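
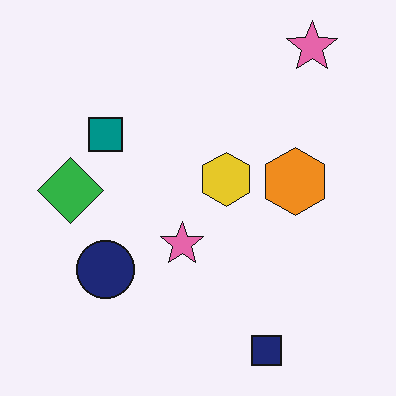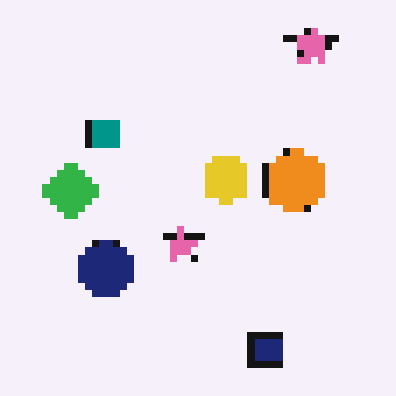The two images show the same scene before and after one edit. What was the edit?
Moderately pixelated.

Shapes are reduced to large square blocks; fine edges and outlines are lost — a downscale-then-upscale (mosaic) effect.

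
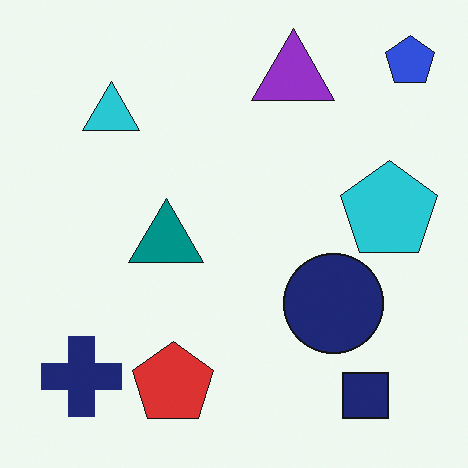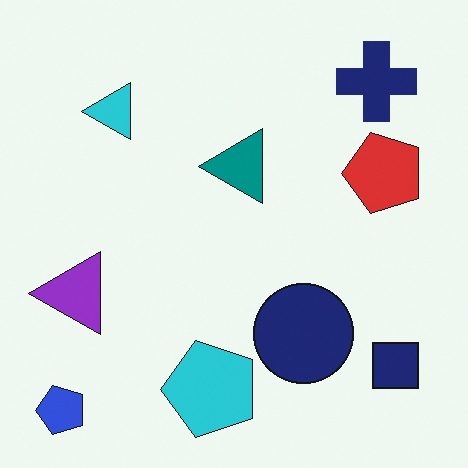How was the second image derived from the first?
This is the original image transposed (reflected across the top-left ↔ bottom-right diagonal).

Shapes have swapped their row and column positions — what was in the top-right is now in the bottom-left — a diagonal reflection.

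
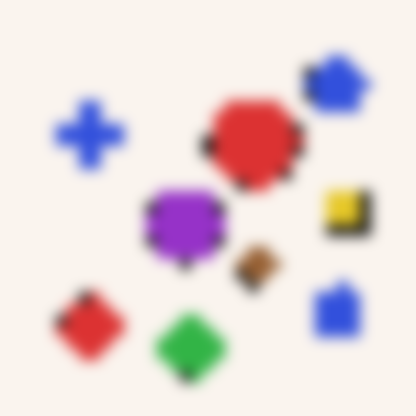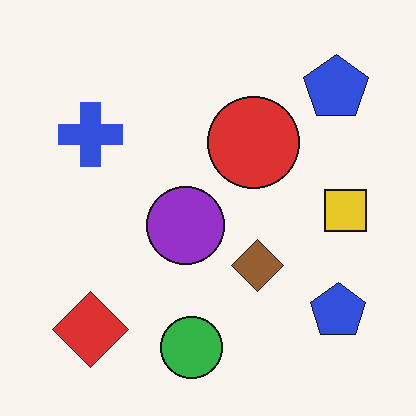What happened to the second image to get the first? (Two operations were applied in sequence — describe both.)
Heavily pixelated into large blocks, then heavily blurred.

Shapes are reduced to large square blocks; fine edges and outlines are lost — a downscale-then-upscale (mosaic) effect. Shape edges and outlines are uniformly softened across the whole image.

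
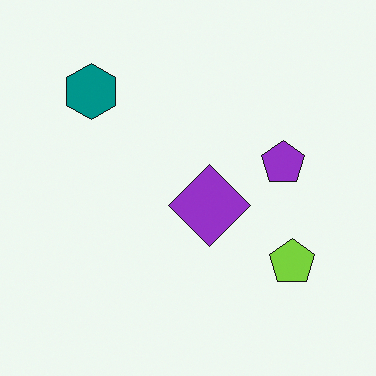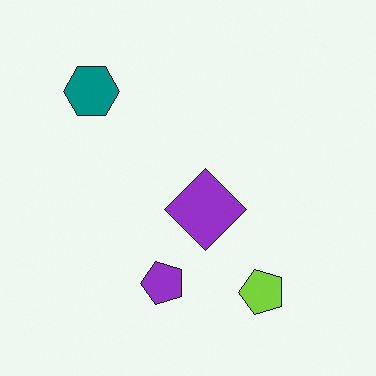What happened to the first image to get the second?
Transposed (reflected across the top-left ↔ bottom-right diagonal).

Shapes have swapped their row and column positions — what was in the top-right is now in the bottom-left — a diagonal reflection.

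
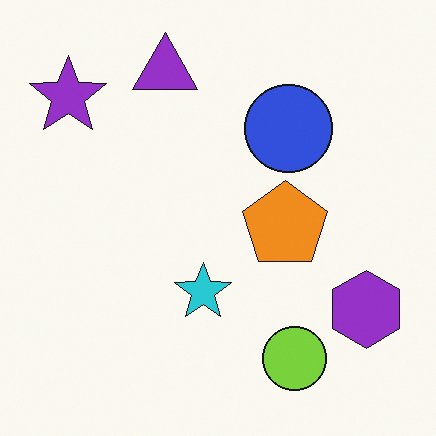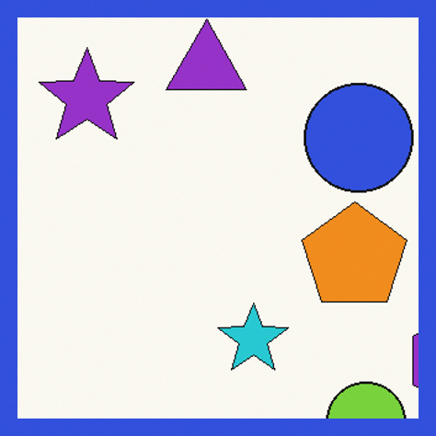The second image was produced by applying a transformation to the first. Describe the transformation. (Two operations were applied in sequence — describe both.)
Cropped slightly and scaled back up, then framed with a blue border.

The visible shapes are larger and the field of view is narrower; shapes near the original edges may be partly or wholly outside the frame — a crop-and-rescale. A solid blue frame runs around the edge of the second image, with the content slightly shrunk inside it.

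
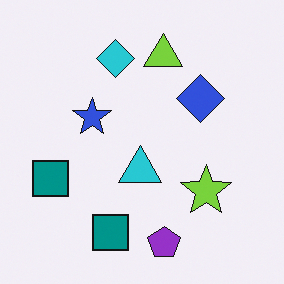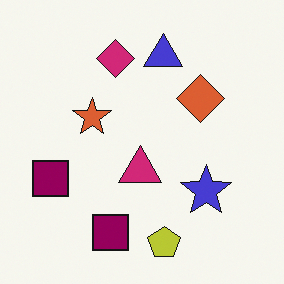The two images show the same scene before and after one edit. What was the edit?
This is the original image hue-shifted by a moderate amount.

Every shape's color has rotated by the same amount around the hue wheel — a uniform hue shift.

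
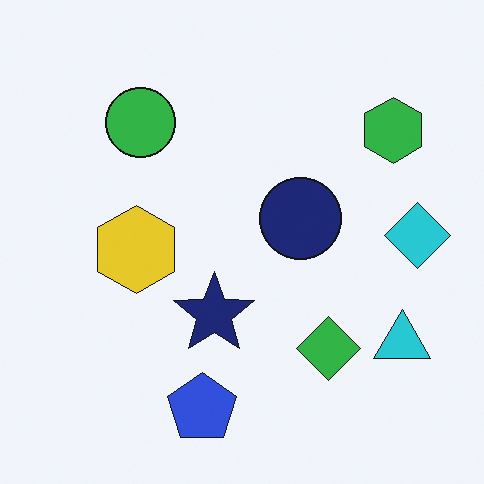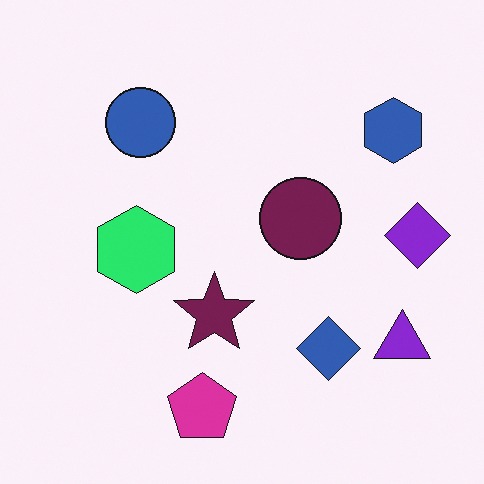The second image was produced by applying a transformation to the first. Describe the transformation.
The image was hue-shifted by a moderate amount.

Every shape's color has rotated by the same amount around the hue wheel — a uniform hue shift.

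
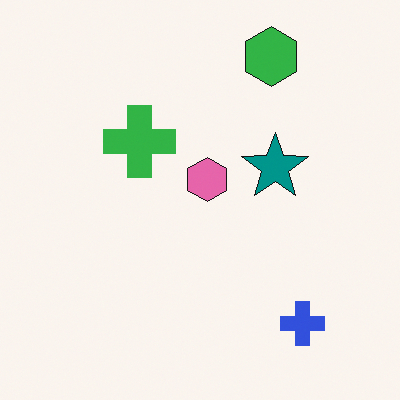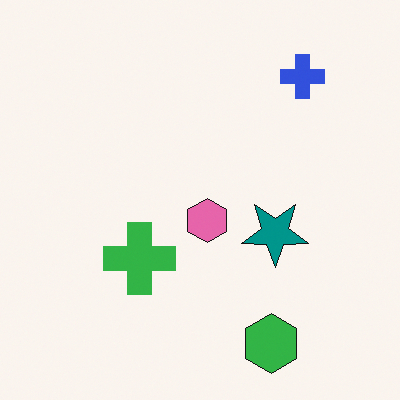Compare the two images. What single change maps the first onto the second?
The transformation is: flipped vertically (top ↔ bottom).

The green hexagon is in the top-right of the first image and the bottom-right of the second — shapes on opposite sides of the horizontal midline have swapped in a mirror flip.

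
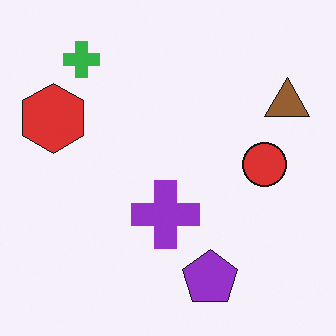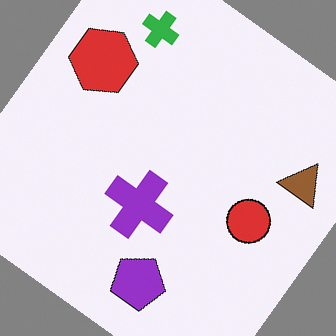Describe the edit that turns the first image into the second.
This is the original image rotated clockwise by a large amount — several tens of degrees.

Every shape is tilted by the same angle and the image corners show triangular fill wedges — a whole-image rotation by a non-right angle.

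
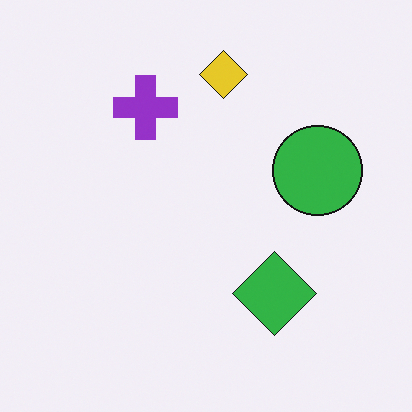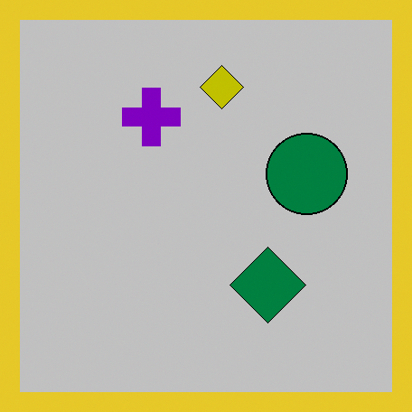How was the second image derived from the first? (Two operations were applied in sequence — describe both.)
The image was heavily posterized to just a handful of flat colors, then framed with a yellow border.

Each flat color has snapped to a coarser quantized level — most visibly, the near-white background has dropped to a flat grey. A solid yellow frame runs around the edge of the second image, with the content slightly shrunk inside it.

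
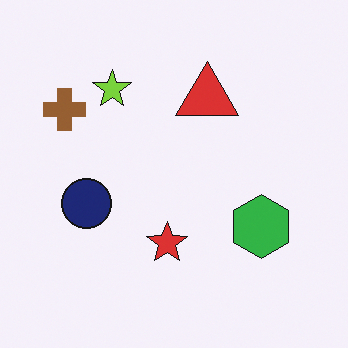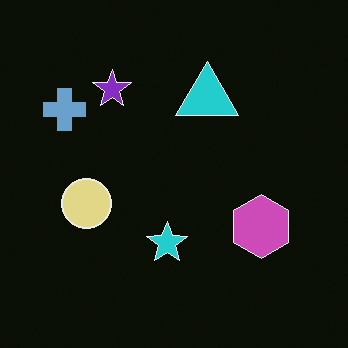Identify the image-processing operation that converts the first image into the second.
The image was color-inverted (negative).

The light background has become dark and every shape's color is its complement — a photographic negative.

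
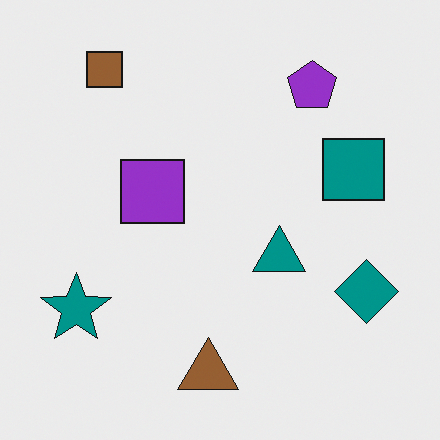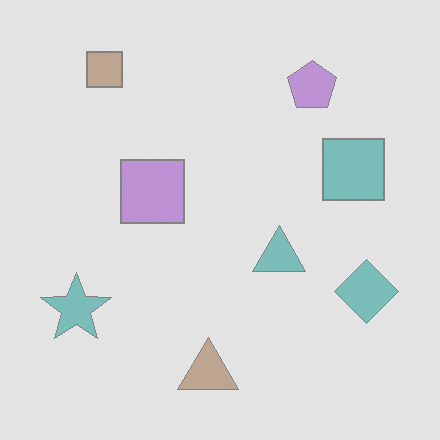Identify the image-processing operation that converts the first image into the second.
Given much lower contrast.

Tones are pushed toward mid-grey across the whole image — a global contrast change.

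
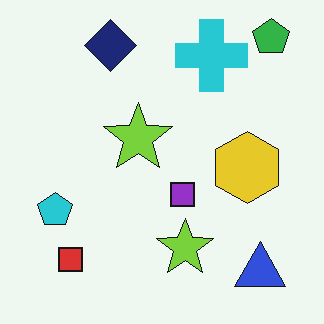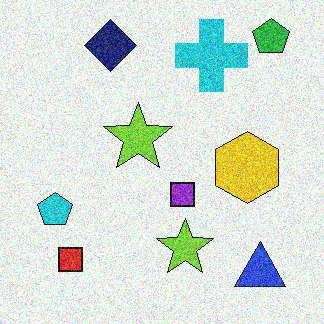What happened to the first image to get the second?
The second image is the first degraded with strong gaussian noise.

Random speckle covers the whole image, including the flat background.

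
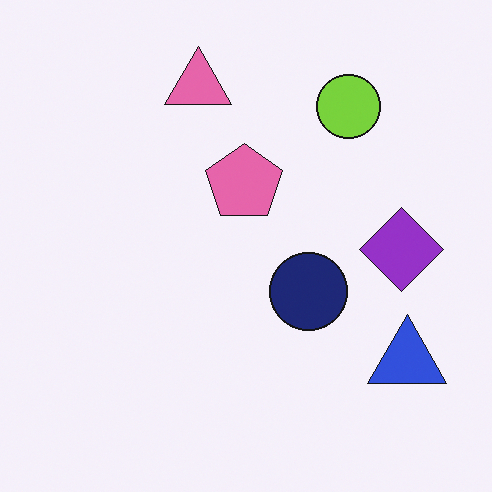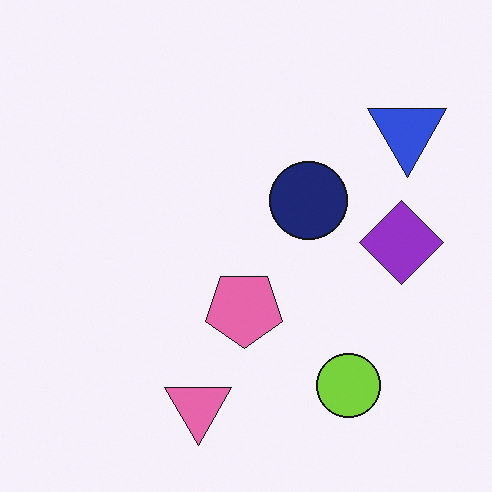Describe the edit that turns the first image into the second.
The transformation is: flipped vertically (top ↔ bottom).

The pink triangle is in the top of the first image and the bottom of the second — shapes on opposite sides of the horizontal midline have swapped in a mirror flip.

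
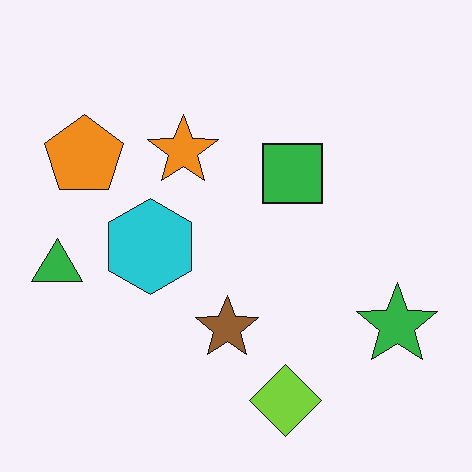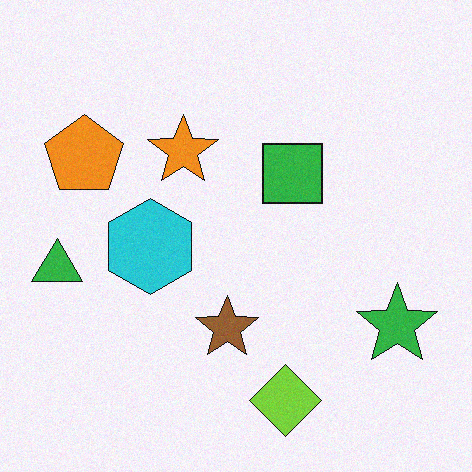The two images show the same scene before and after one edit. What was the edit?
The image was degraded with light additive noise.

Random speckle covers the whole image, including the flat background.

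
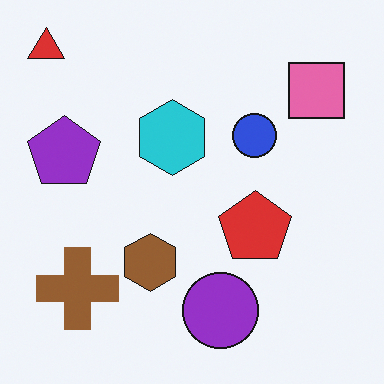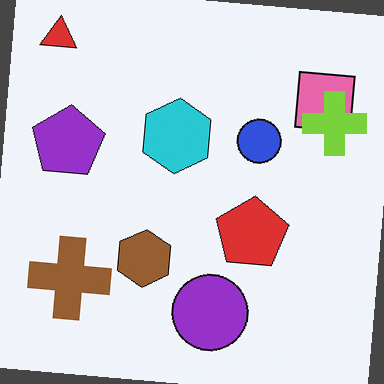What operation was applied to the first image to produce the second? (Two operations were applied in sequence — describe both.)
The image was rotated clockwise by a few degrees, then overlaid with an additional lime cross.

Every shape is tilted by the same angle and the image corners show triangular fill wedges — a whole-image rotation by a non-right angle. A lime cross appears in the second image that is absent from the first.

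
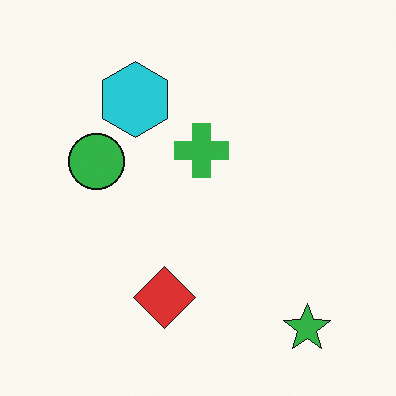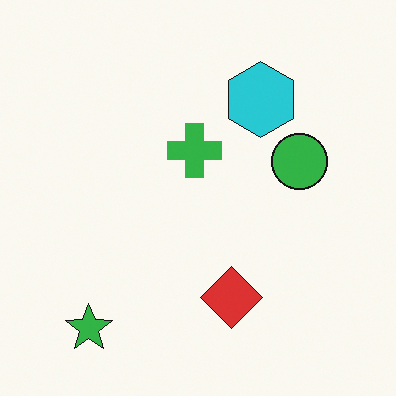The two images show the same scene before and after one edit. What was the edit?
The image was flipped horizontally (left ↔ right).

The green star is in the bottom-right of the first image and the bottom-left of the second — shapes on opposite sides of the vertical midline have swapped in a mirror flip.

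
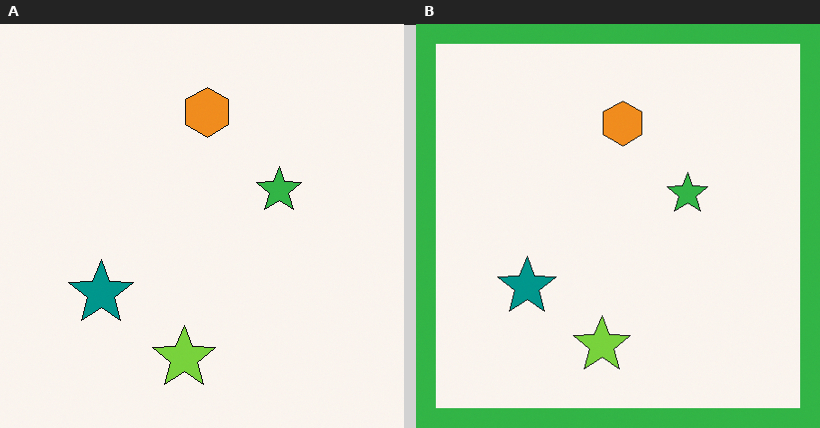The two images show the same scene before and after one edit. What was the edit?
The transformation is: framed with a green border.

A solid green frame runs around the edge of the right (B) image, with the content slightly shrunk inside it.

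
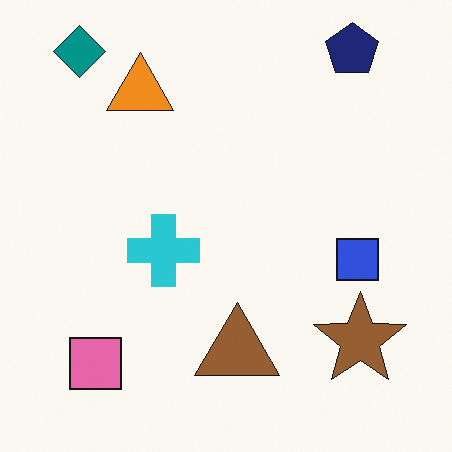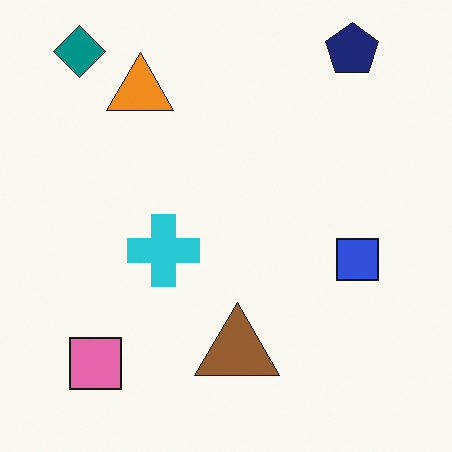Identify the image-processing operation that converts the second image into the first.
It was overlaid with an additional brown star.

A brown star appears in the first image that is absent from the second.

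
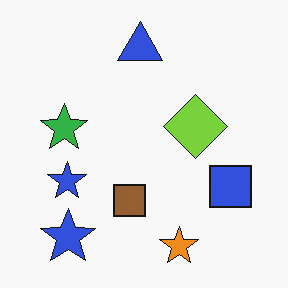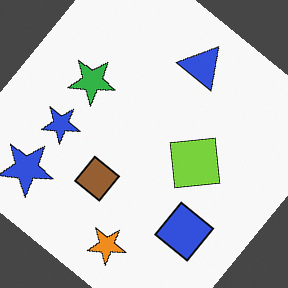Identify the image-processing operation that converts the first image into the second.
Rotated clockwise by a large amount — several tens of degrees.

Every shape is tilted by the same angle and the image corners show triangular fill wedges — a whole-image rotation by a non-right angle.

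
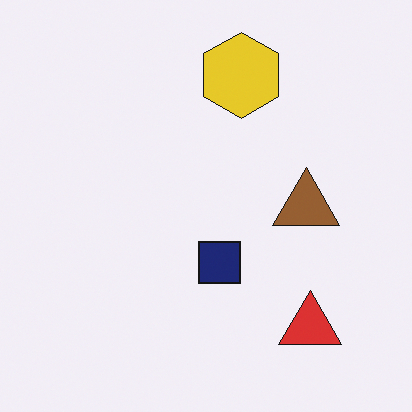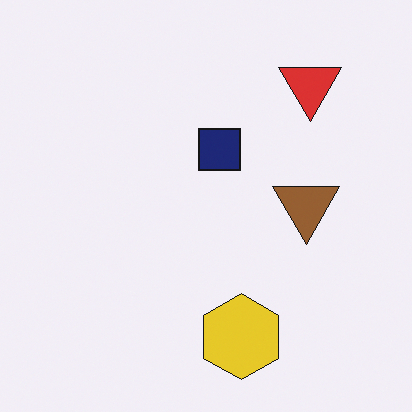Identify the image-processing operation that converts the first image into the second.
It was flipped vertically (top ↔ bottom).

The yellow hexagon is in the top of the first image and the bottom of the second — shapes on opposite sides of the horizontal midline have swapped in a mirror flip.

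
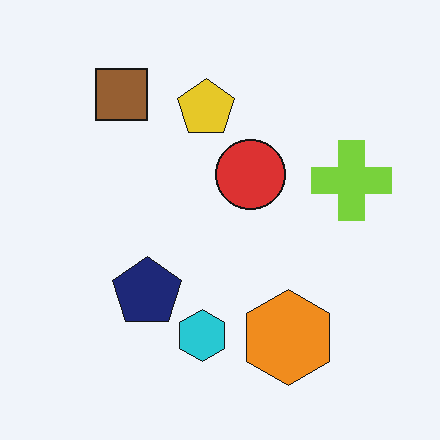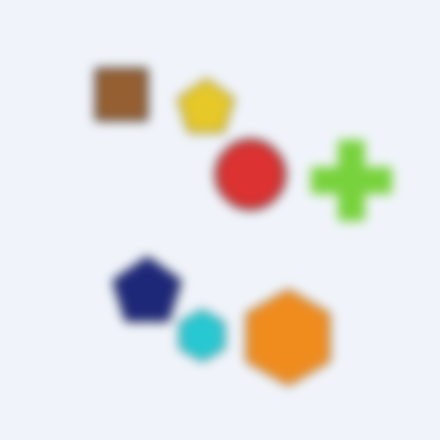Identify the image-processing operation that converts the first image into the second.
It was heavily blurred.

Shape edges and outlines are uniformly softened across the whole image.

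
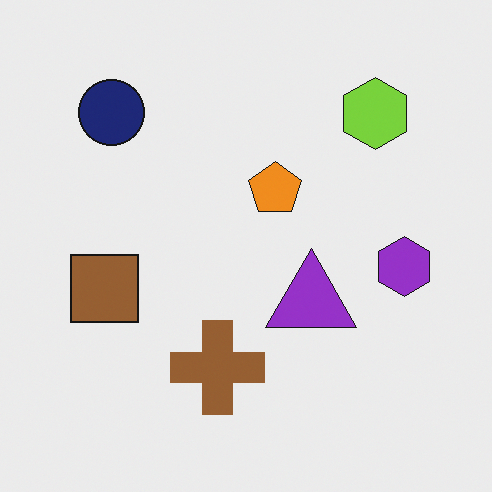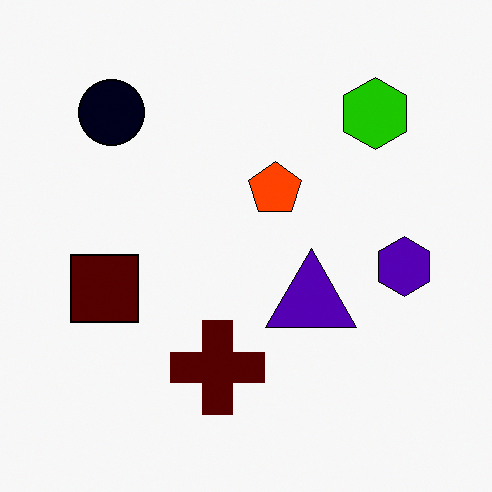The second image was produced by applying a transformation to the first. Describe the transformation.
It was boosted in contrast.

Tones are pushed away from mid-grey across the whole image — a global contrast change.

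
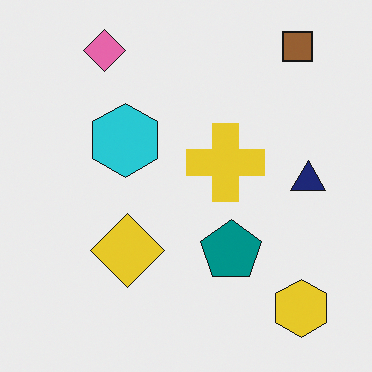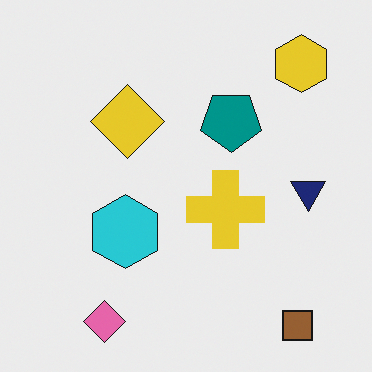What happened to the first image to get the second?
Flipped vertically (top ↔ bottom).

The brown square is in the top-right of the first image and the bottom-right of the second — shapes on opposite sides of the horizontal midline have swapped in a mirror flip.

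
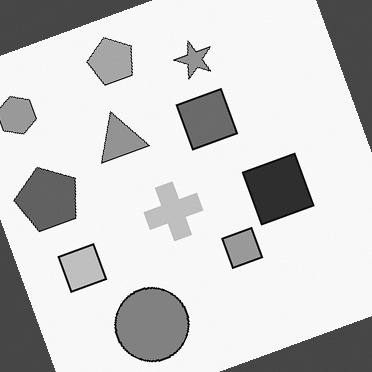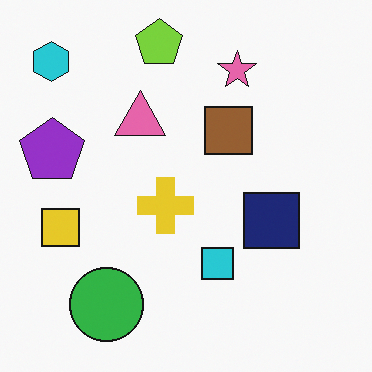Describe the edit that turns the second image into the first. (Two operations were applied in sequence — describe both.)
Rotated counter-clockwise by a moderate amount, then converted to grayscale.

Every shape is tilted by the same angle and the image corners show triangular fill wedges — a whole-image rotation by a non-right angle. All color is removed — every shape is now a shade of grey.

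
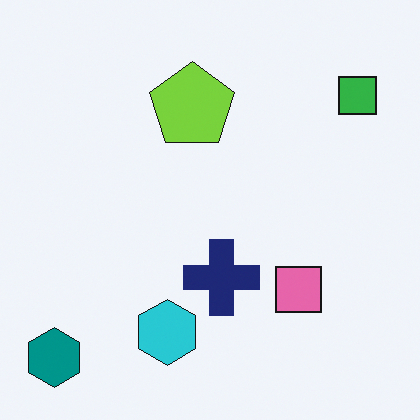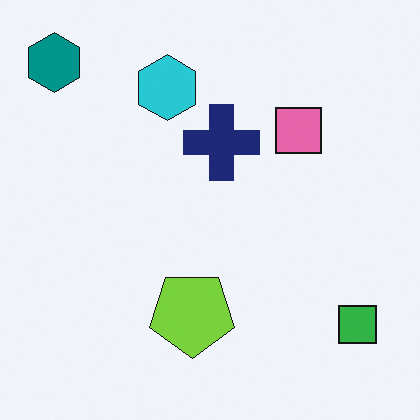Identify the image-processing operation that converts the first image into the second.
This is the original image flipped vertically (top ↔ bottom).

The teal hexagon is in the bottom-left of the first image and the top-left of the second — shapes on opposite sides of the horizontal midline have swapped in a mirror flip.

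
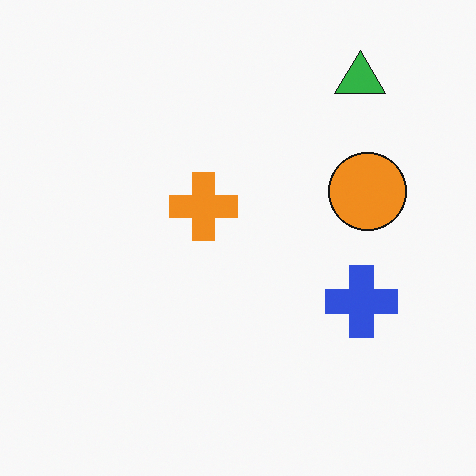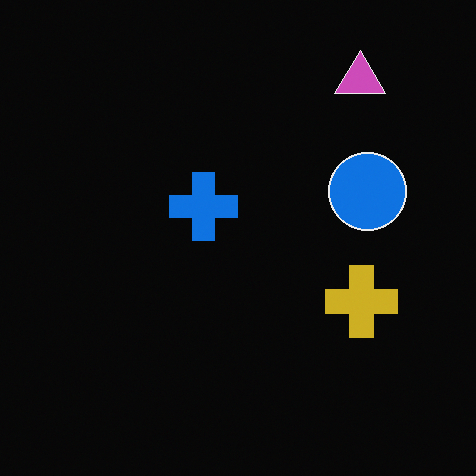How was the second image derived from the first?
The image was color-inverted (negative).

The light background has become dark and every shape's color is its complement — a photographic negative.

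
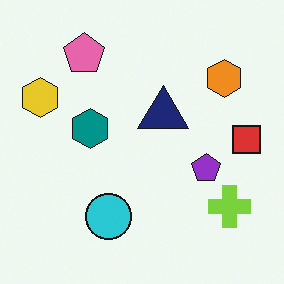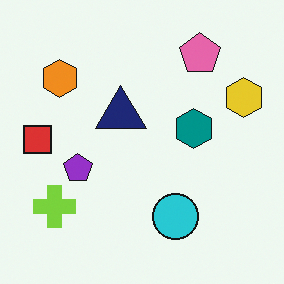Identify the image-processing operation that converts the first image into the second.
Flipped horizontally (left ↔ right).

The red square is in the right of the first image and the left of the second — shapes on opposite sides of the vertical midline have swapped in a mirror flip.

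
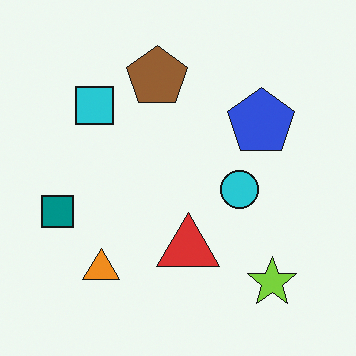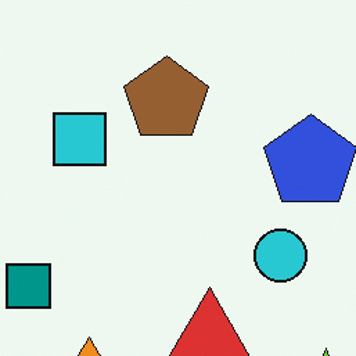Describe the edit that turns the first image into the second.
The transformation is: cropped to a modestly smaller region and rescaled.

The visible shapes are larger and the field of view is narrower; shapes near the original edges may be partly or wholly outside the frame — a crop-and-rescale.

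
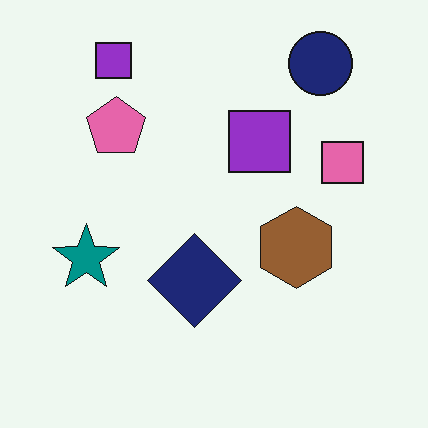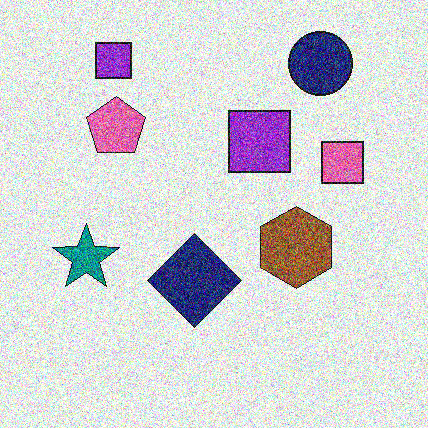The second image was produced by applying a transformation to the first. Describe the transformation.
Degraded with heavy additive noise.

Random speckle covers the whole image, including the flat background.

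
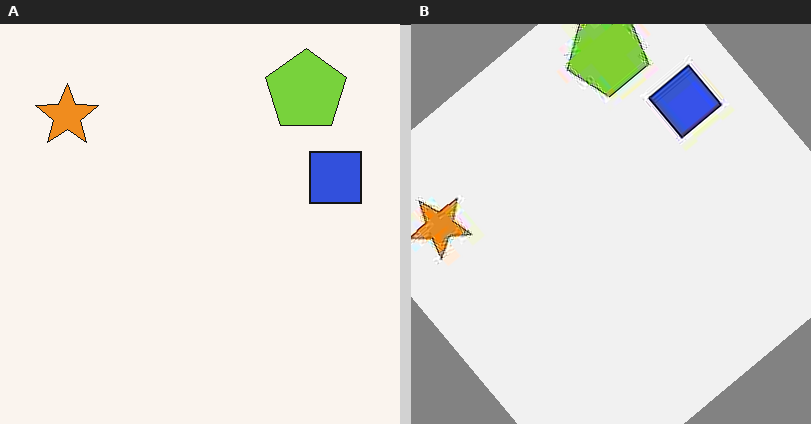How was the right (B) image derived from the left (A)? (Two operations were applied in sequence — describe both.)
This is the original image degraded with heavy JPEG compression, then rotated counter-clockwise by a large amount — several tens of degrees.

Blocky 8×8 compression artifacts appear around shape edges and the flat background shows ringing — characteristic JPEG degradation. Every shape is tilted by the same angle and the image corners show triangular fill wedges — a whole-image rotation by a non-right angle.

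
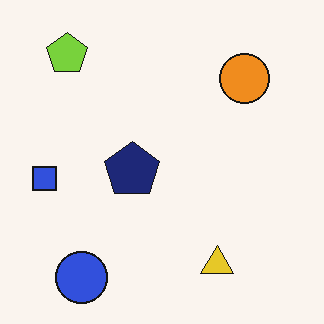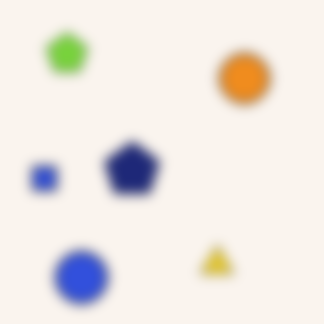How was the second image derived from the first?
This is the original image strongly gaussian-blurred.

Shape edges and outlines are uniformly softened across the whole image.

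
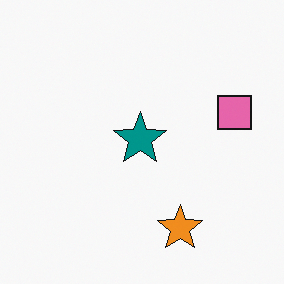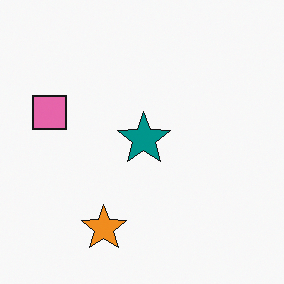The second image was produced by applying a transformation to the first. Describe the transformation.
This is the original image flipped horizontally (left ↔ right).

The pink square is in the right of the first image and the left of the second — shapes on opposite sides of the vertical midline have swapped in a mirror flip.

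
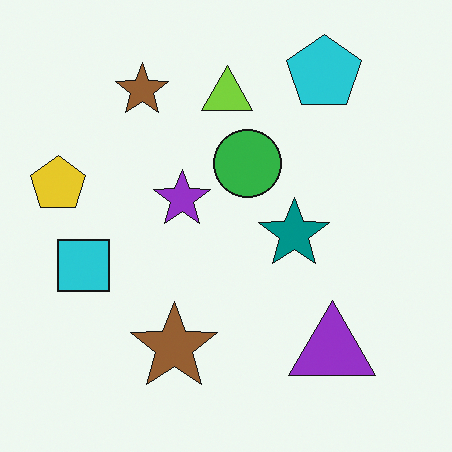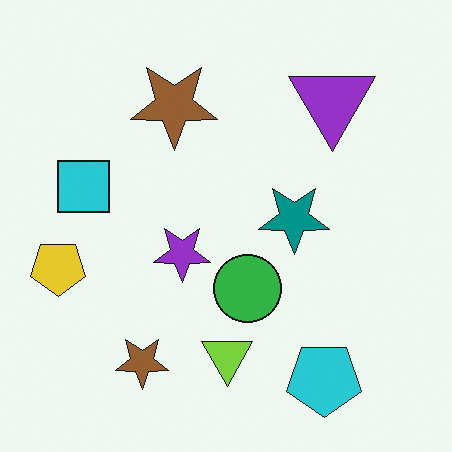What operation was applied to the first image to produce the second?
The second image is the first flipped vertically (top ↔ bottom).

The cyan pentagon is in the top-right of the first image and the bottom-right of the second — shapes on opposite sides of the horizontal midline have swapped in a mirror flip.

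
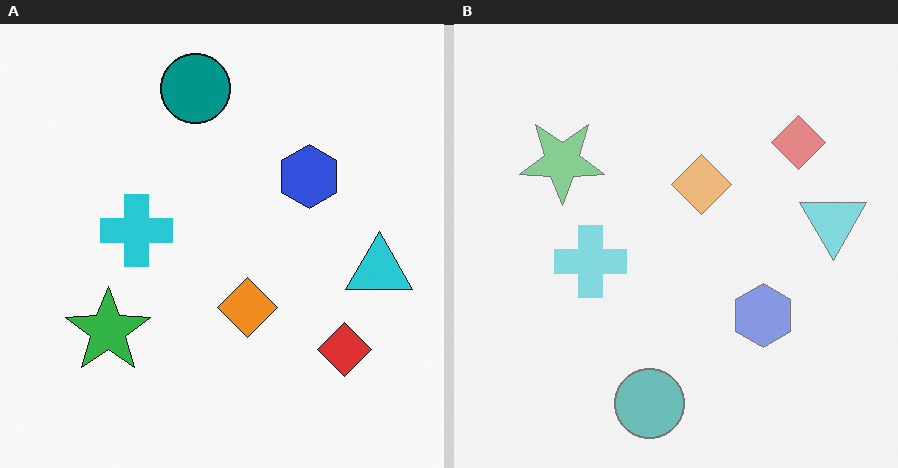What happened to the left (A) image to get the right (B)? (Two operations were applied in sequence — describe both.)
The transformation is: flipped vertically (top ↔ bottom), then washed out (contrast reduced).

The teal circle is in the top of the left (A) image and the bottom of the right (B) — shapes on opposite sides of the horizontal midline have swapped in a mirror flip. Tones are pushed toward mid-grey across the whole image — a global contrast change.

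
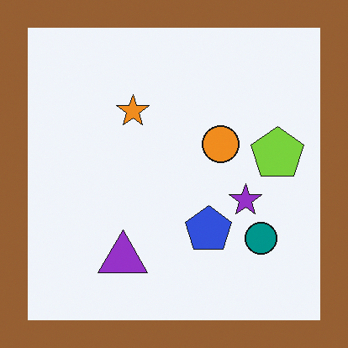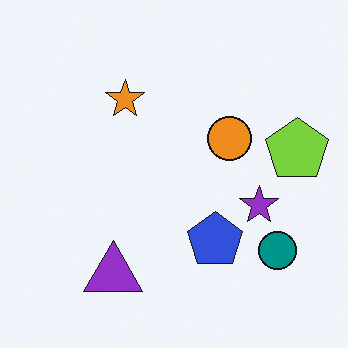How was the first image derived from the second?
This is the original image framed with a brown border.

A solid brown frame runs around the edge of the first image, with the content slightly shrunk inside it.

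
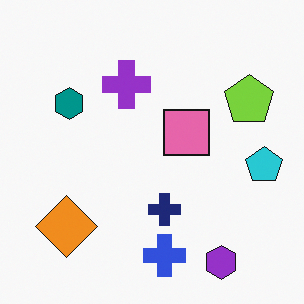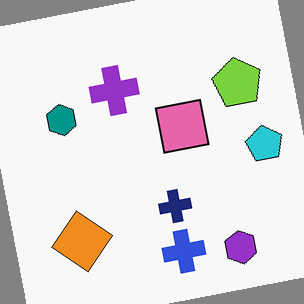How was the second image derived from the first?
It was rotated counter-clockwise by a small amount.

Every shape is tilted by the same angle and the image corners show triangular fill wedges — a whole-image rotation by a non-right angle.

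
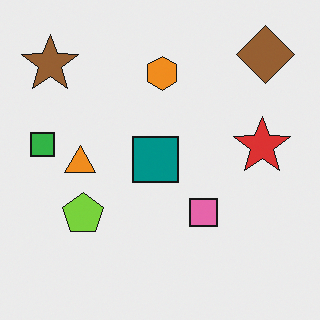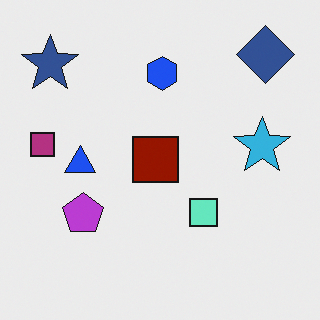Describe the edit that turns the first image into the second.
The image was hue-shifted by a large amount.

Every shape's color has rotated by the same amount around the hue wheel — a uniform hue shift.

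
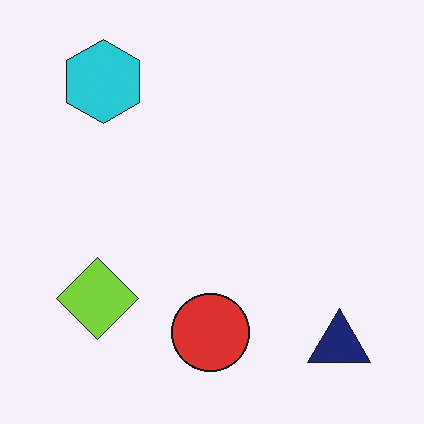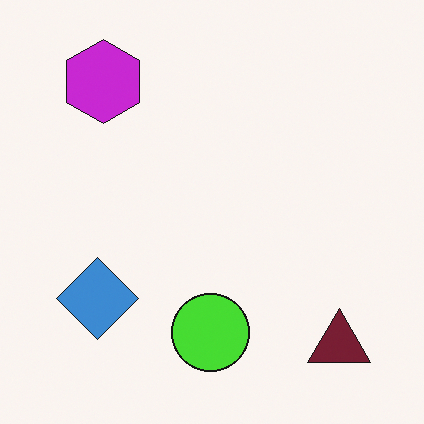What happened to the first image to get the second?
It was hue-shifted noticeably.

Every shape's color has rotated by the same amount around the hue wheel — a uniform hue shift.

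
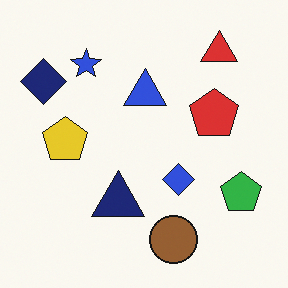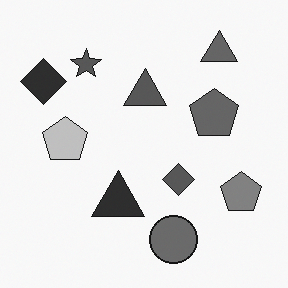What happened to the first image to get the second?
The second image is the first converted to grayscale.

All color is removed — every shape is now a shade of grey.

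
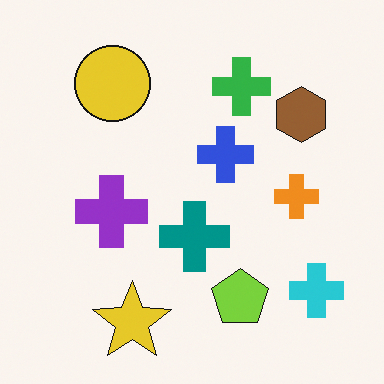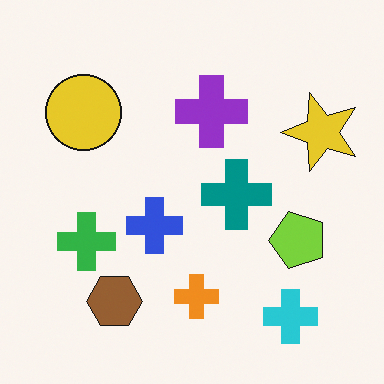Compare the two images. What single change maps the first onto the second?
This is the original image transposed (reflected across the top-left ↔ bottom-right diagonal).

Shapes have swapped their row and column positions — what was in the top-right is now in the bottom-left — a diagonal reflection.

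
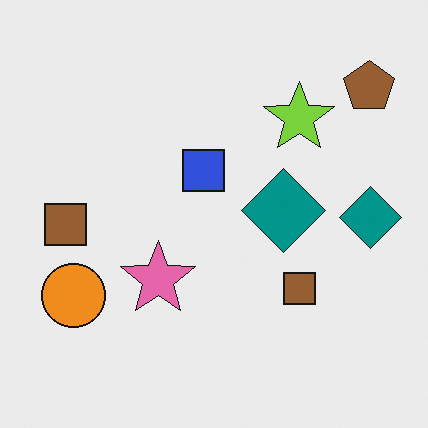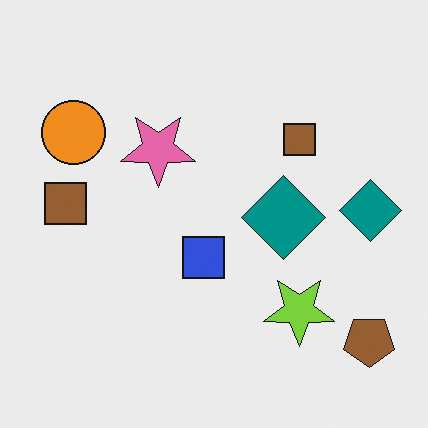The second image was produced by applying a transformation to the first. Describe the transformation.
This is the original image flipped vertically (top ↔ bottom).

The brown pentagon is in the top-right of the first image and the bottom-right of the second — shapes on opposite sides of the horizontal midline have swapped in a mirror flip.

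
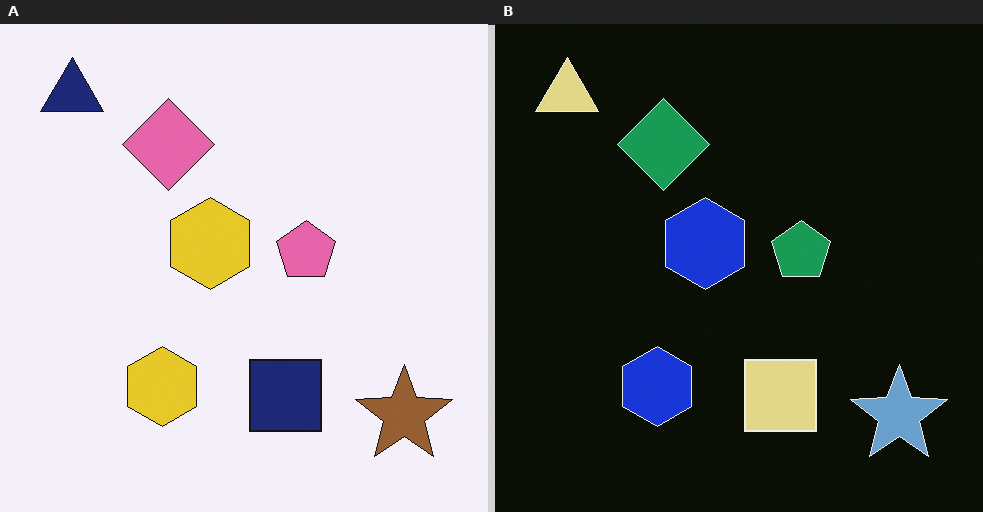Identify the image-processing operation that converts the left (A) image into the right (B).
It was color-inverted (negative).

The light background has become dark and every shape's color is its complement — a photographic negative.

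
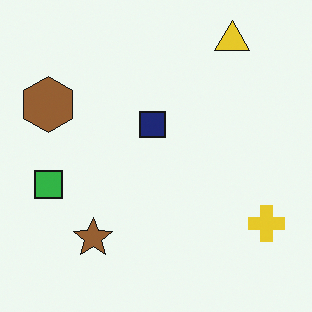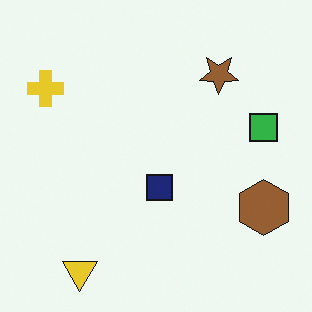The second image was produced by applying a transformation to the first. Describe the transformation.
The transformation is: rotated 180°.

The yellow triangle sits in the top-right of the first image and the bottom-left of the second — consistent with a whole-image 180° rotation.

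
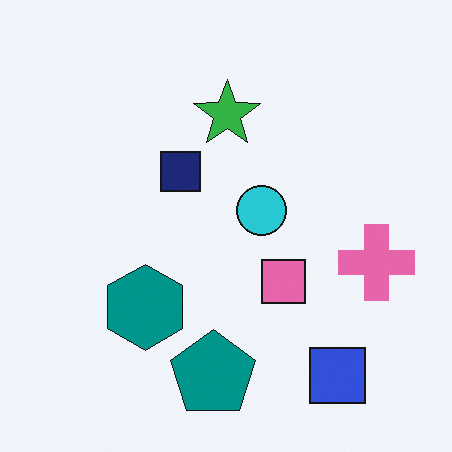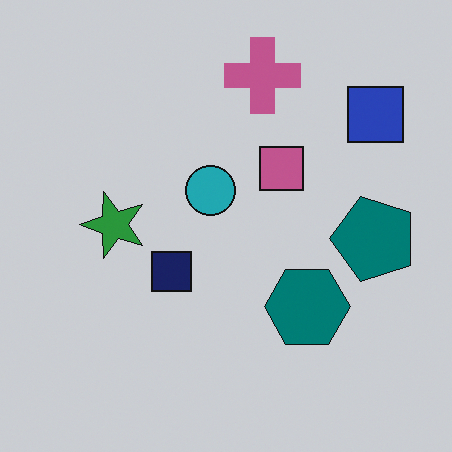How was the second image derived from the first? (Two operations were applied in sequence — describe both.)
It was rotated 90° counter-clockwise, then darkened a little.

The blue square sits in the bottom-right of the first image and the top-right of the second — consistent with a whole-image 90° counter-clockwise rotation. Every pixel — background and shapes alike — is uniformly darkened.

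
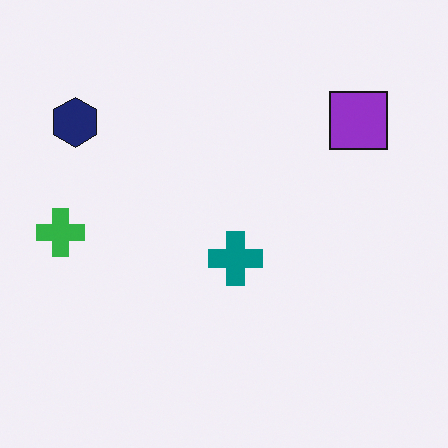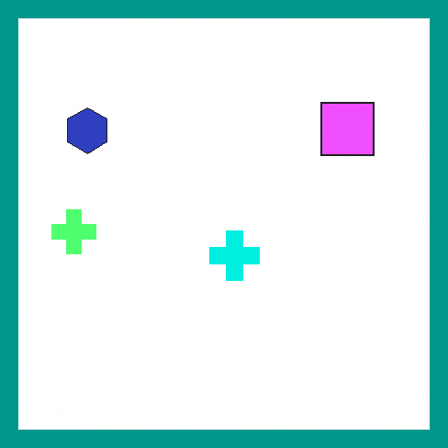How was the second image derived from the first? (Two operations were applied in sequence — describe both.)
The second image is the first brightened a lot, then framed with a teal border.

Every pixel — background and shapes alike — is uniformly brightened. A solid teal frame runs around the edge of the second image, with the content slightly shrunk inside it.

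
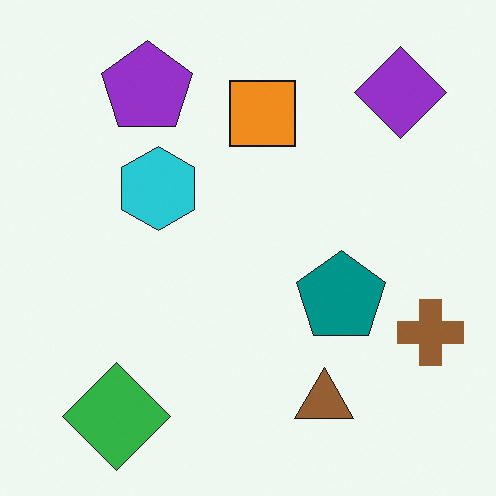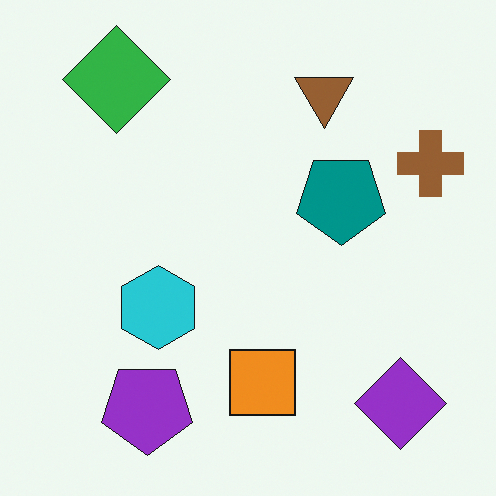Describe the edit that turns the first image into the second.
The transformation is: flipped vertically (top ↔ bottom).

The green diamond is in the bottom-left of the first image and the top-left of the second — shapes on opposite sides of the horizontal midline have swapped in a mirror flip.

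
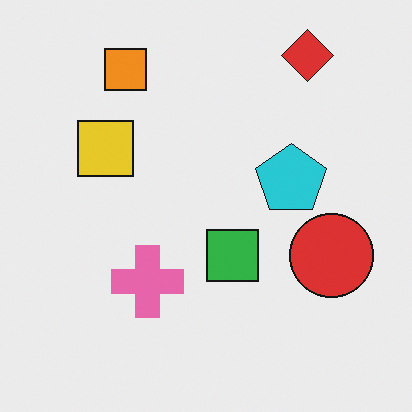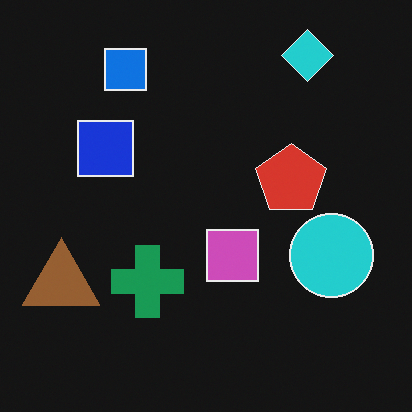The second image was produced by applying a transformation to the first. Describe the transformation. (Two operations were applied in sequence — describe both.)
The transformation is: color-inverted (negative), then overlaid with an additional brown triangle.

The light background has become dark and every shape's color is its complement — a photographic negative. A brown triangle appears in the second image that is absent from the first.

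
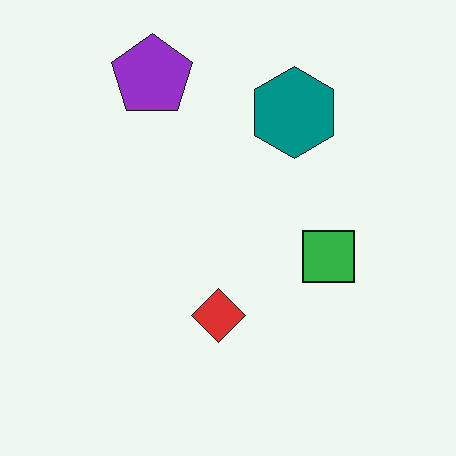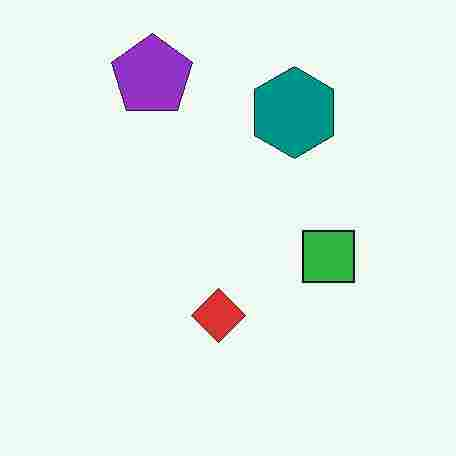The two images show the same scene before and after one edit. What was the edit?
The image was degraded with heavy JPEG compression.

Blocky 8×8 compression artifacts appear around shape edges and the flat background shows ringing — characteristic JPEG degradation.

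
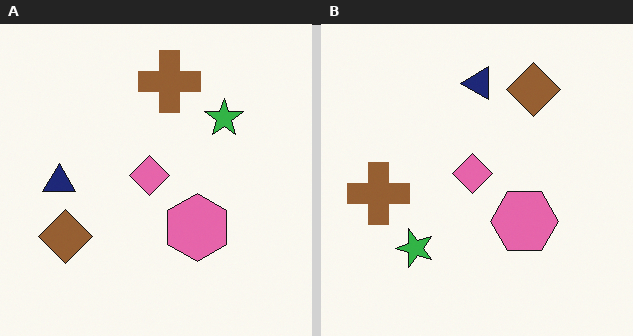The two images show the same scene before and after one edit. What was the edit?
It was transposed (reflected across the top-left ↔ bottom-right diagonal).

Shapes have swapped their row and column positions — what was in the top-right is now in the bottom-left — a diagonal reflection.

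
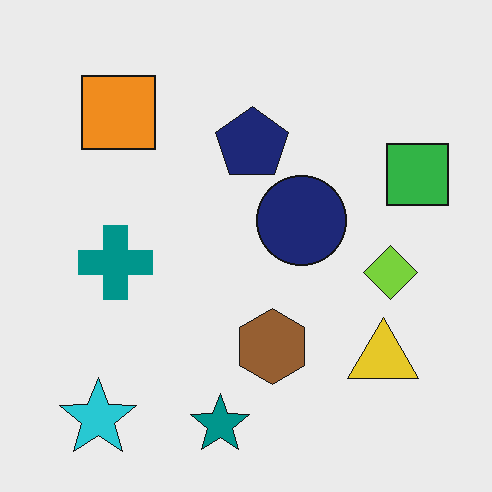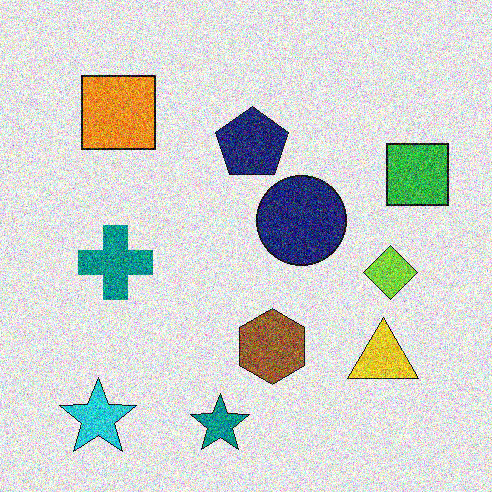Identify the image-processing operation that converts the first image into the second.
This is the original image degraded with a thick layer of grain.

Random speckle covers the whole image, including the flat background.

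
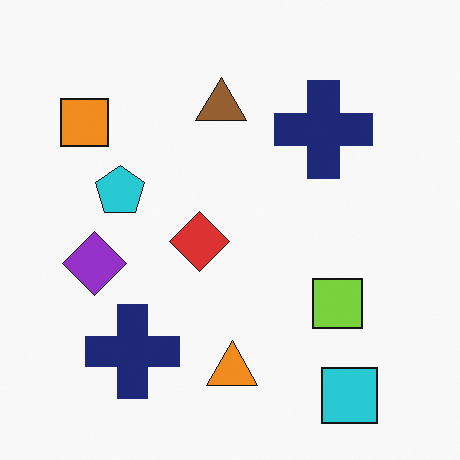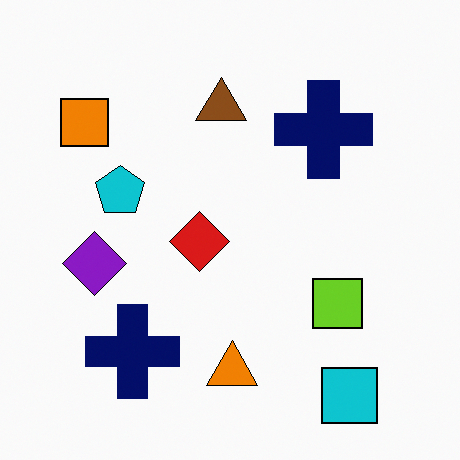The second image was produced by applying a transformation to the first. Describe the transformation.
This is the original image given slightly increased contrast.

Tones are pushed away from mid-grey across the whole image — a global contrast change.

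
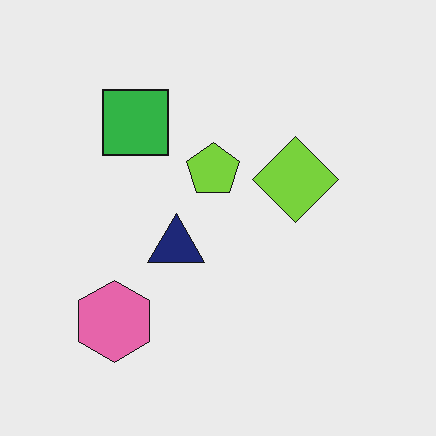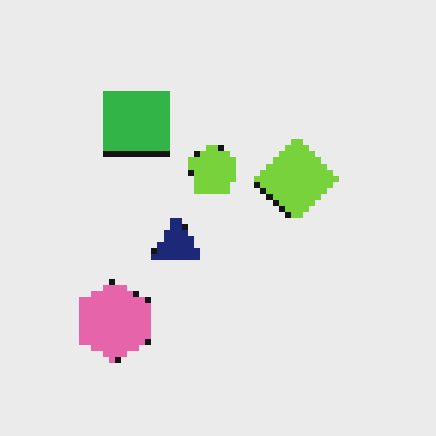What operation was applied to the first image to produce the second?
This is the original image moderately pixelated.

Shapes are reduced to large square blocks; fine edges and outlines are lost — a downscale-then-upscale (mosaic) effect.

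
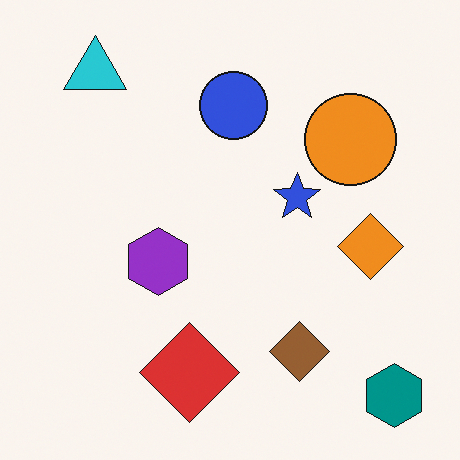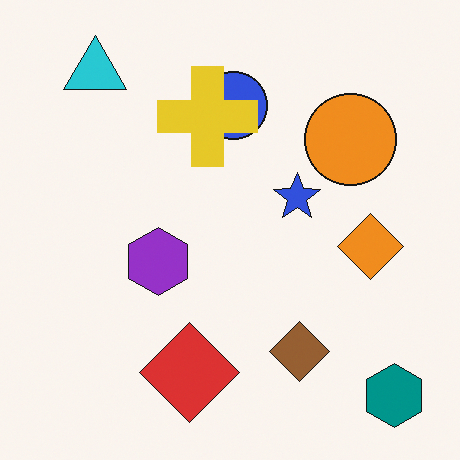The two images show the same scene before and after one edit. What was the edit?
Overlaid with an additional yellow cross.

A yellow cross appears in the second image that is absent from the first.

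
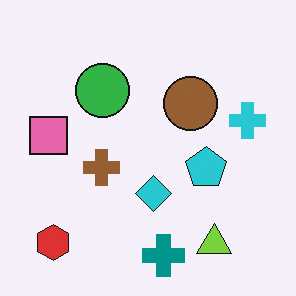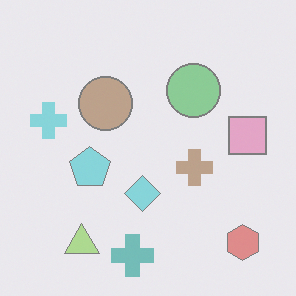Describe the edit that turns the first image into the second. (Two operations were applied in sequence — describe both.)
The image was flipped horizontally (left ↔ right), then washed out (contrast reduced).

The pink square is in the left of the first image and the right of the second — shapes on opposite sides of the vertical midline have swapped in a mirror flip. Tones are pushed toward mid-grey across the whole image — a global contrast change.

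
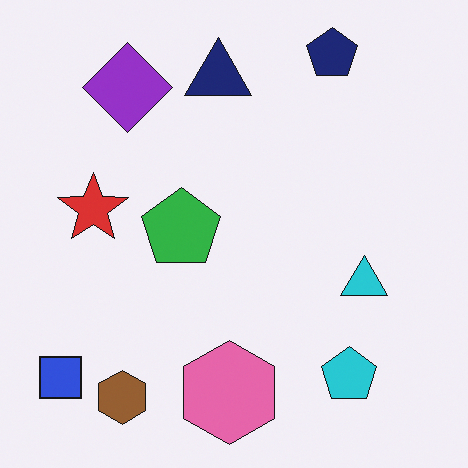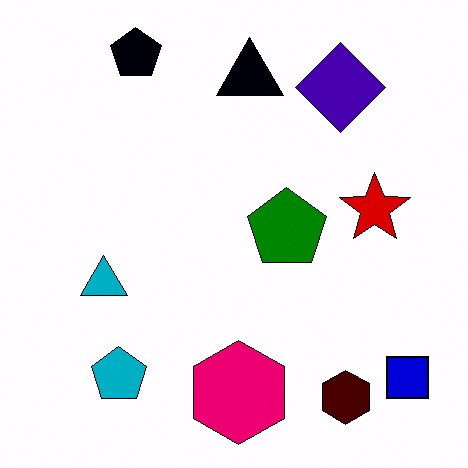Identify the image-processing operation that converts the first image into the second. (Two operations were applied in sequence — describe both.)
The image was given much higher contrast, then flipped horizontally (left ↔ right).

Tones are pushed away from mid-grey across the whole image — a global contrast change. The blue square is in the bottom-left of the first image and the bottom-right of the second — shapes on opposite sides of the vertical midline have swapped in a mirror flip.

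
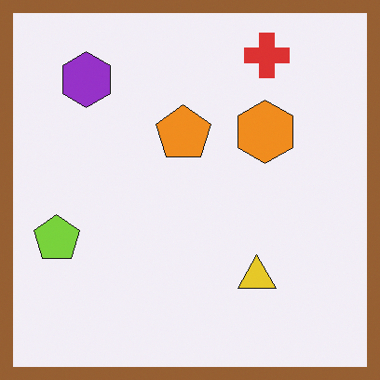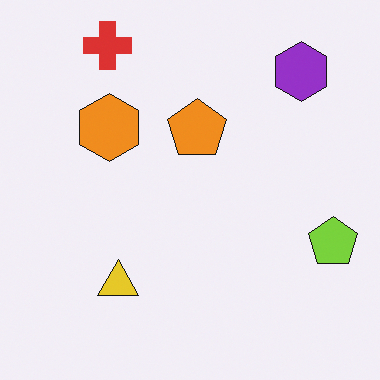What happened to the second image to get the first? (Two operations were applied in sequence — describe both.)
The transformation is: flipped horizontally (left ↔ right), then framed with a brown border.

The lime pentagon is in the right of the second image and the left of the first — shapes on opposite sides of the vertical midline have swapped in a mirror flip. A solid brown frame runs around the edge of the first image, with the content slightly shrunk inside it.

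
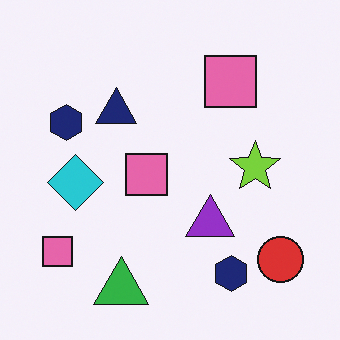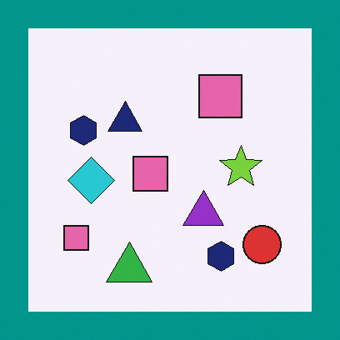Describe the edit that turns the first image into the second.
It was framed with a teal border.

A solid teal frame runs around the edge of the second image, with the content slightly shrunk inside it.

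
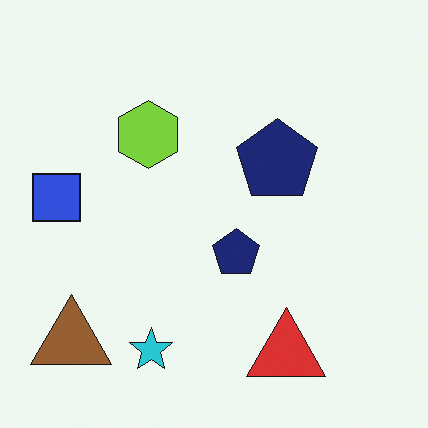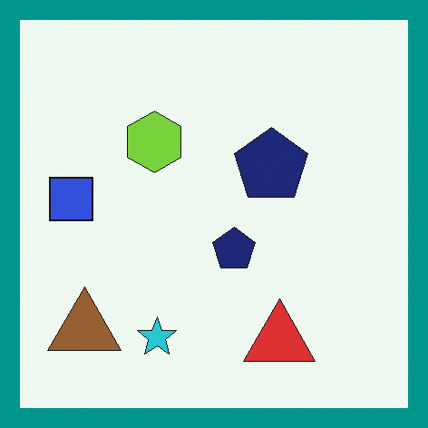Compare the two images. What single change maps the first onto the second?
The second image is the first framed with a teal border.

A solid teal frame runs around the edge of the second image, with the content slightly shrunk inside it.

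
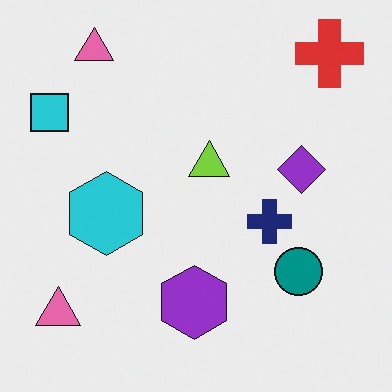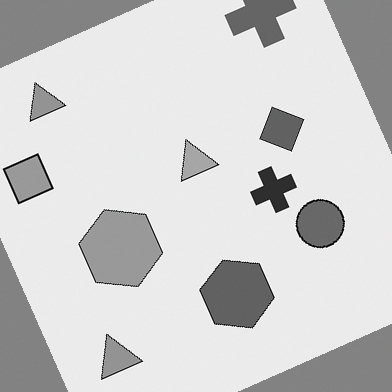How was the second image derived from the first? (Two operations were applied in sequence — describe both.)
The second image is the first converted to grayscale, then rotated counter-clockwise by a clearly visible amount.

All color is removed — every shape is now a shade of grey. Every shape is tilted by the same angle and the image corners show triangular fill wedges — a whole-image rotation by a non-right angle.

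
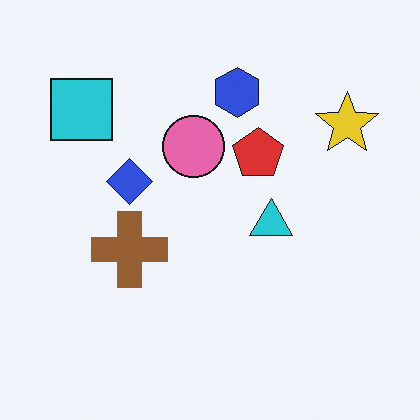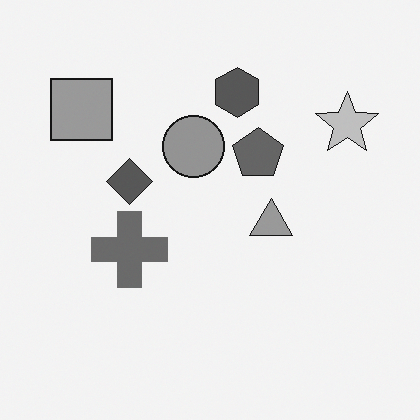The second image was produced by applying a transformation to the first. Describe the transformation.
It was converted to grayscale.

All color is removed — every shape is now a shade of grey.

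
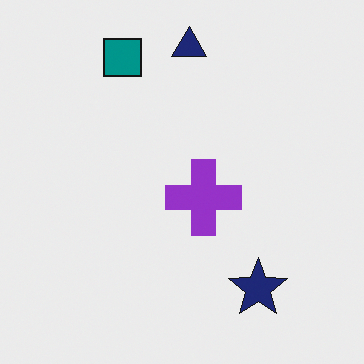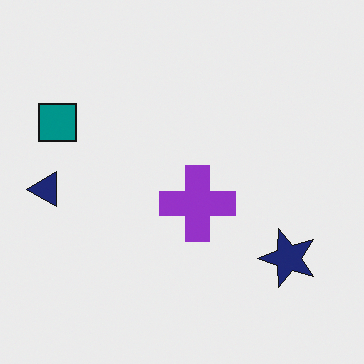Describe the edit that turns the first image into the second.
The transformation is: transposed (reflected across the top-left ↔ bottom-right diagonal).

Shapes have swapped their row and column positions — what was in the top-right is now in the bottom-left — a diagonal reflection.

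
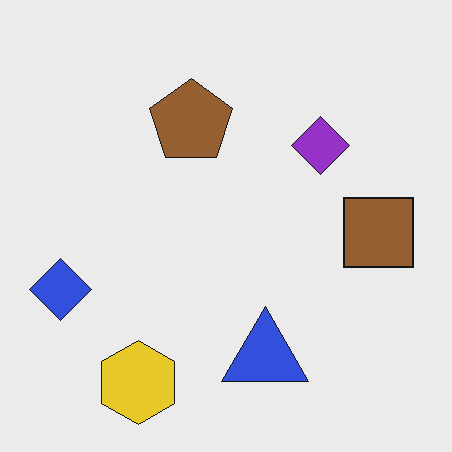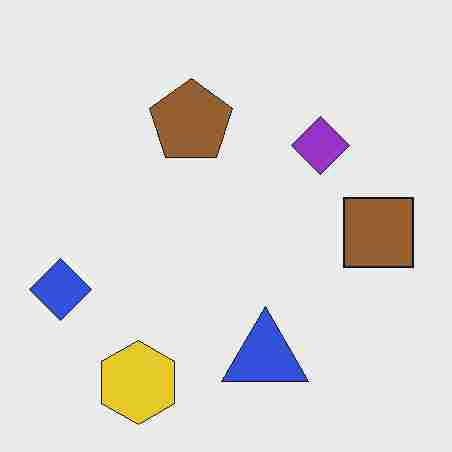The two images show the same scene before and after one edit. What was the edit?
The second image is the first degraded with heavy JPEG compression.

Blocky 8×8 compression artifacts appear around shape edges and the flat background shows ringing — characteristic JPEG degradation.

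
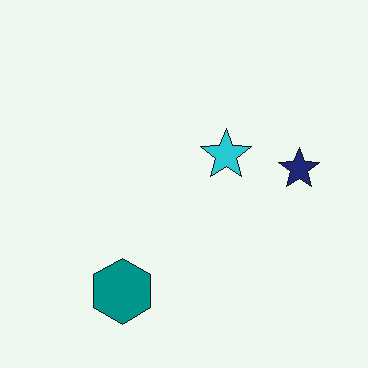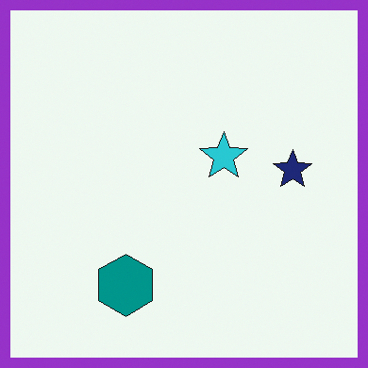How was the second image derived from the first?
It was framed with a purple border.

A solid purple frame runs around the edge of the second image, with the content slightly shrunk inside it.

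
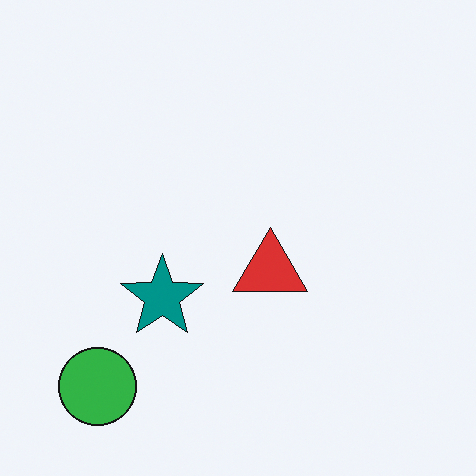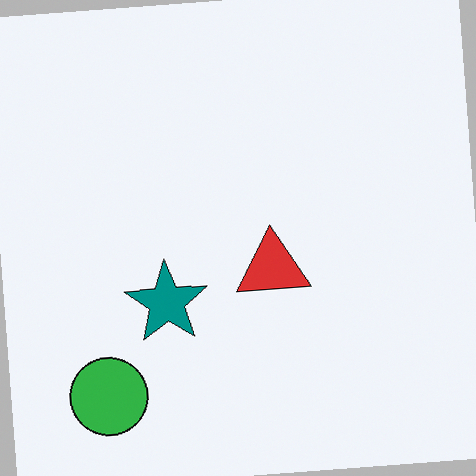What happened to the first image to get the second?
The transformation is: rotated counter-clockwise by a small amount.

Every shape is tilted by the same angle and the image corners show triangular fill wedges — a whole-image rotation by a non-right angle.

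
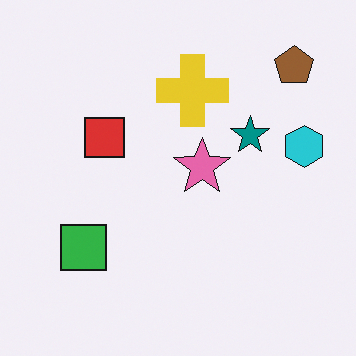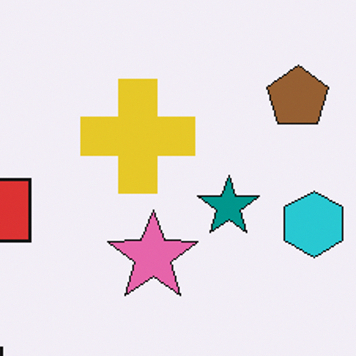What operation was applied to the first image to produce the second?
Cropped slightly and scaled back up.

The visible shapes are larger and the field of view is narrower; shapes near the original edges may be partly or wholly outside the frame — a crop-and-rescale.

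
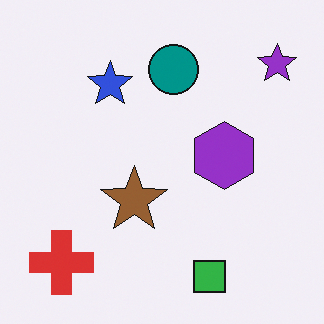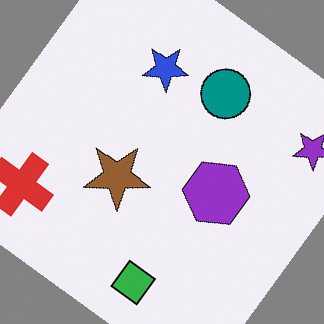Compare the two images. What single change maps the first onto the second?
Rotated clockwise by a large amount — several tens of degrees.

Every shape is tilted by the same angle and the image corners show triangular fill wedges — a whole-image rotation by a non-right angle.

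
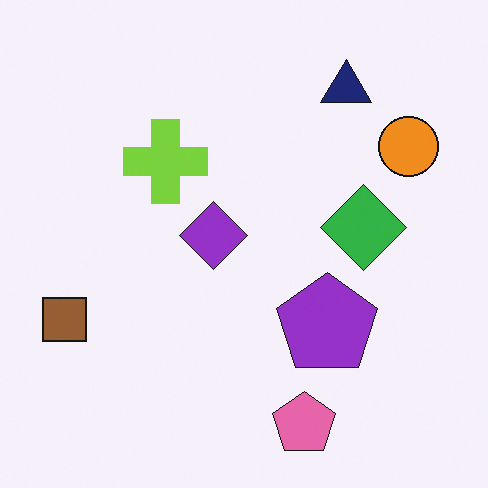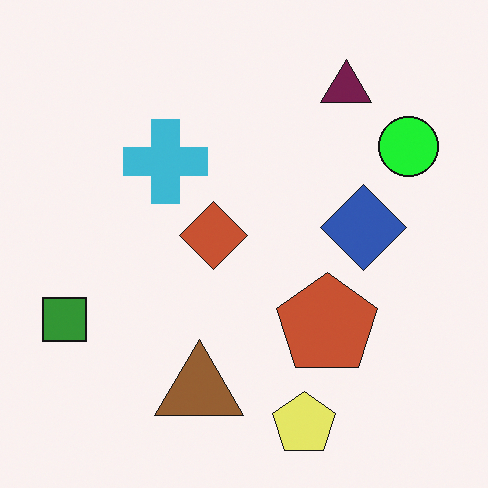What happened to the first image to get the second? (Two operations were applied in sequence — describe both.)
This is the original image hue-shifted through roughly a third of the color wheel, then overlaid with an additional brown triangle.

Every shape's color has rotated by the same amount around the hue wheel — a uniform hue shift. A brown triangle appears in the second image that is absent from the first.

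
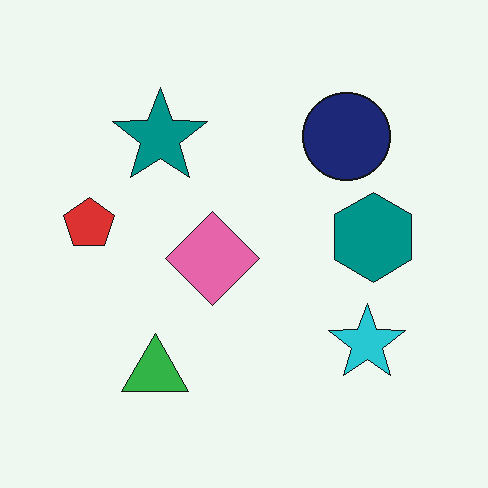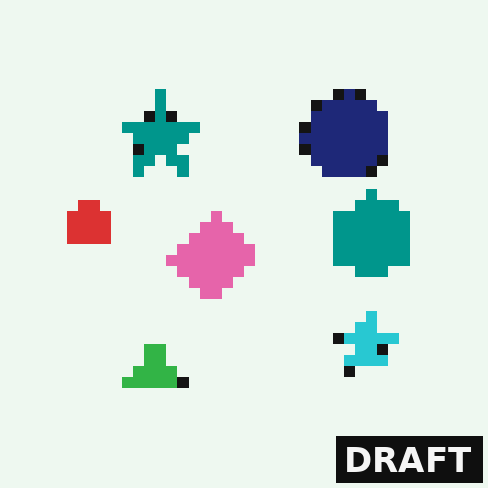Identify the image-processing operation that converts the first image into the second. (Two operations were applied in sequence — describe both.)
This is the original image coarsely pixelated, then watermarked with the text "DRAFT" in the lower-right corner.

Shapes are reduced to large square blocks; fine edges and outlines are lost — a downscale-then-upscale (mosaic) effect. A dark label reading "DRAFT" appears in the lower-right corner.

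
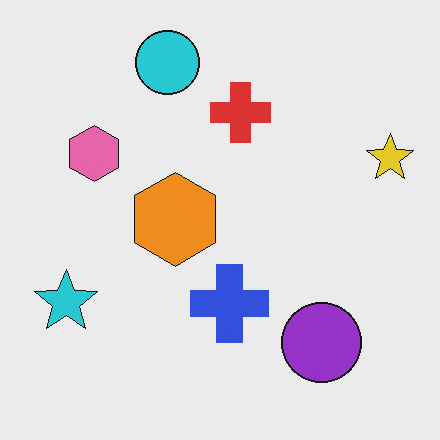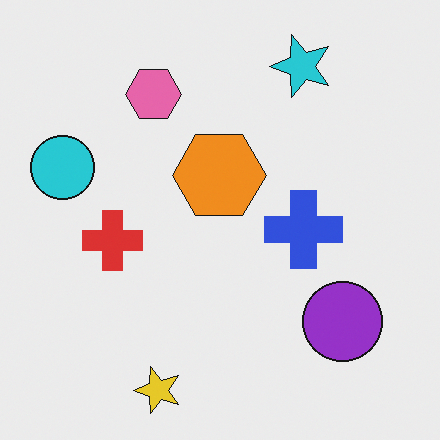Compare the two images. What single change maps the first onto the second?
Transposed (reflected across the top-left ↔ bottom-right diagonal).

Shapes have swapped their row and column positions — what was in the top-right is now in the bottom-left — a diagonal reflection.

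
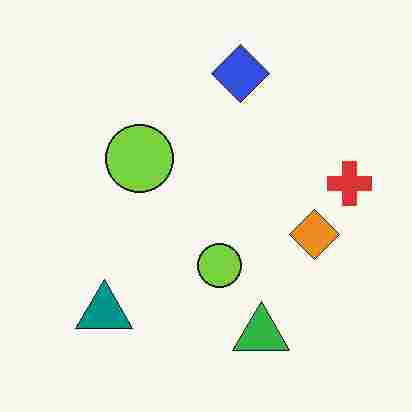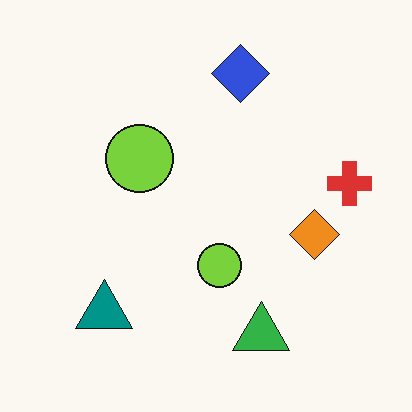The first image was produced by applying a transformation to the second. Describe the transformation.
It was heavily JPEG-compressed with obvious blocking artifacts.

Blocky 8×8 compression artifacts appear around shape edges and the flat background shows ringing — characteristic JPEG degradation.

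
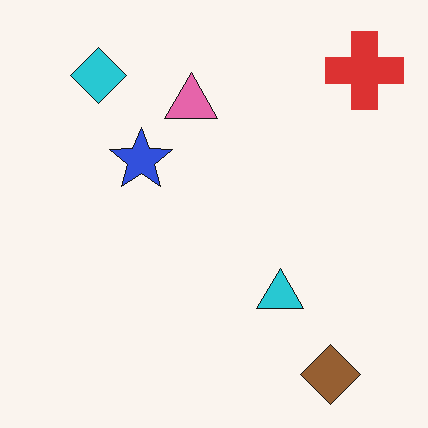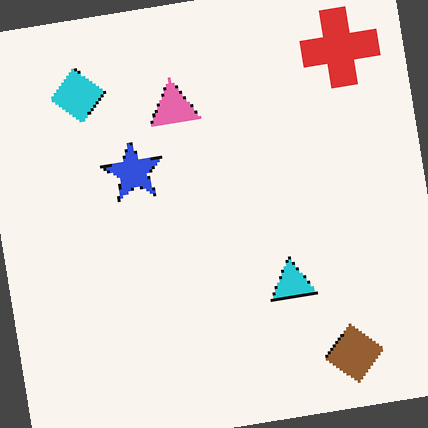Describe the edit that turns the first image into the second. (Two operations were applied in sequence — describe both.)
The image was mildly pixelated, then rotated counter-clockwise by a few degrees.

Shapes are reduced to large square blocks; fine edges and outlines are lost — a downscale-then-upscale (mosaic) effect. Every shape is tilted by the same angle and the image corners show triangular fill wedges — a whole-image rotation by a non-right angle.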